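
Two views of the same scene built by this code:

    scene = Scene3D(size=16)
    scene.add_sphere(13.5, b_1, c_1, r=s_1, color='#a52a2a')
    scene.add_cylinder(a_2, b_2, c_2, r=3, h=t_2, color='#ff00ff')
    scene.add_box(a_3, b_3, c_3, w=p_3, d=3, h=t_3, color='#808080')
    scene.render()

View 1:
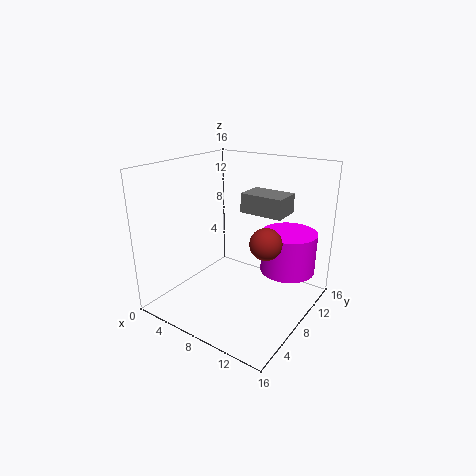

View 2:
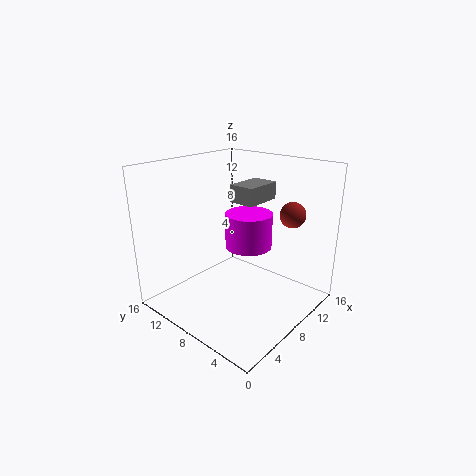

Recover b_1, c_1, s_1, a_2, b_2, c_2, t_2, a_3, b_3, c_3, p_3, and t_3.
b_1 = 4.5
c_1 = 10
s_1 = 1.5
a_2 = 13
b_2 = 10.5
c_2 = 4.5
t_2 = 4.5
a_3 = 9
b_3 = 7
c_3 = 11.5
p_3 = 4.5
t_3 = 2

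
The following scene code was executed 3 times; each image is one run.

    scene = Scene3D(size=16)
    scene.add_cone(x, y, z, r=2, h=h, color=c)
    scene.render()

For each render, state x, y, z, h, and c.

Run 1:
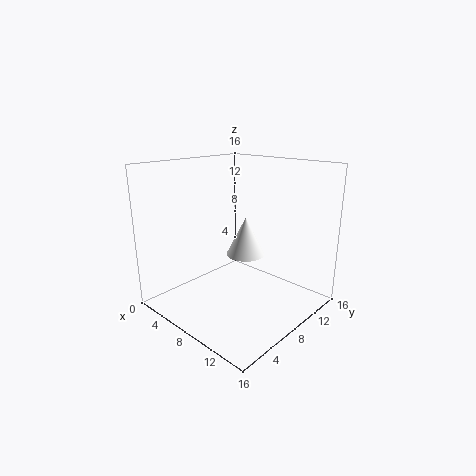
x = 10; y = 7; z = 7; h = 4; c = 'white'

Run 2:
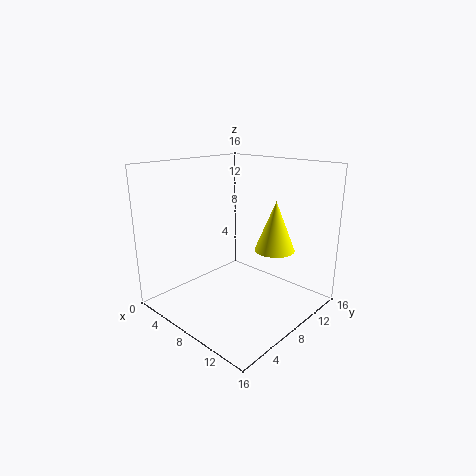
x = 13; y = 8; z = 8; h = 5; c = 'yellow'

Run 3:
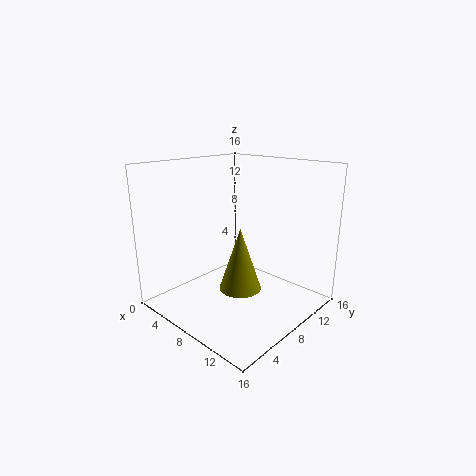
x = 12; y = 4; z = 5; h = 6; c = 'olive'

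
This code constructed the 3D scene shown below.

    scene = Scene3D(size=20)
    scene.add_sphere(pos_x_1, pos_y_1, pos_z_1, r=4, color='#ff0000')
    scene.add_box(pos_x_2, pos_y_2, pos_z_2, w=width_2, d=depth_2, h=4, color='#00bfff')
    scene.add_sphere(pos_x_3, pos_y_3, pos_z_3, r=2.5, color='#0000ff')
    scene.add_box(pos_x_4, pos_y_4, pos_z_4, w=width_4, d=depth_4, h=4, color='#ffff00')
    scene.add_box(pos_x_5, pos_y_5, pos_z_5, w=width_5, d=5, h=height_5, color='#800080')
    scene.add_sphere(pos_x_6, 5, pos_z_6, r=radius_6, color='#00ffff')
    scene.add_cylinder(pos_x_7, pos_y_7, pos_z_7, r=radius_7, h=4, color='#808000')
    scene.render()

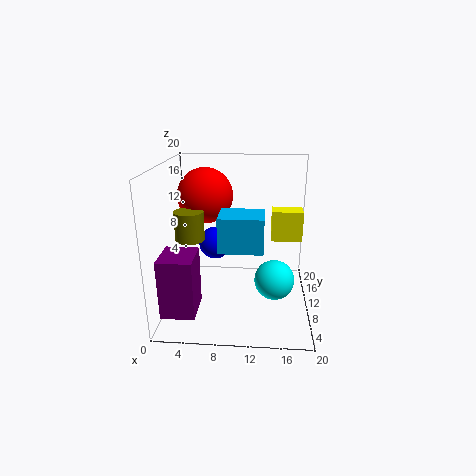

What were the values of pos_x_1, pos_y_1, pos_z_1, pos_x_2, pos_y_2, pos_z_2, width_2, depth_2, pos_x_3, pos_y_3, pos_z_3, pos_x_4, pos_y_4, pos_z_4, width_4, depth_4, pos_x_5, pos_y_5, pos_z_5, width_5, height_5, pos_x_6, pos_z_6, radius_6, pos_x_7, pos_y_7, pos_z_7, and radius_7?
pos_x_1 = 5
pos_y_1 = 13.5
pos_z_1 = 15
pos_x_2 = 8.5
pos_y_2 = 0.5
pos_z_2 = 12
width_2 = 5
depth_2 = 4
pos_x_3 = 6
pos_y_3 = 15
pos_z_3 = 7
pos_x_4 = 14.5
pos_y_4 = 8
pos_z_4 = 10.5
width_4 = 4
depth_4 = 2.5
pos_x_5 = 0.5
pos_y_5 = 2.5
pos_z_5 = 1.5
width_5 = 4.5
height_5 = 8
pos_x_6 = 15
pos_z_6 = 6.5
radius_6 = 2.5
pos_x_7 = 3.5
pos_y_7 = 9
pos_z_7 = 10
radius_7 = 2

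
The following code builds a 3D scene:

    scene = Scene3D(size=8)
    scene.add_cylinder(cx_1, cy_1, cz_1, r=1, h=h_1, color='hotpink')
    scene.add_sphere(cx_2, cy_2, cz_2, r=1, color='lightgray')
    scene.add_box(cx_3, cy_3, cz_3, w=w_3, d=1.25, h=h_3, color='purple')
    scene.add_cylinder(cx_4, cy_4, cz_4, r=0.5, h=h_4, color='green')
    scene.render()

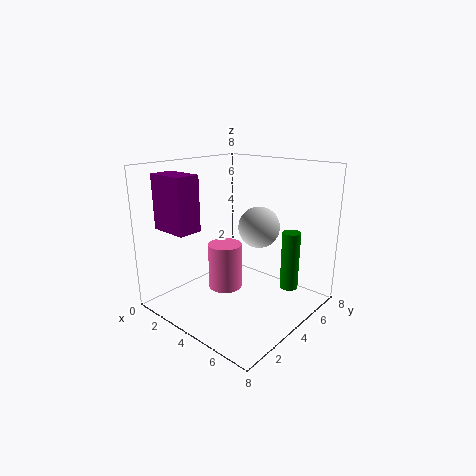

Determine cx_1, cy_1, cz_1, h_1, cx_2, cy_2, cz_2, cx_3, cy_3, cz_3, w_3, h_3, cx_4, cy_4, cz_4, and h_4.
cx_1 = 2.75
cy_1 = 4.25
cz_1 = 0.5
h_1 = 2.75
cx_2 = 6
cy_2 = 3.25
cz_2 = 5.25
cx_3 = 1.75
cy_3 = 0.25
cz_3 = 5
w_3 = 2
h_3 = 2.75
cx_4 = 6.5
cy_4 = 5.5
cz_4 = 1.25
h_4 = 3.25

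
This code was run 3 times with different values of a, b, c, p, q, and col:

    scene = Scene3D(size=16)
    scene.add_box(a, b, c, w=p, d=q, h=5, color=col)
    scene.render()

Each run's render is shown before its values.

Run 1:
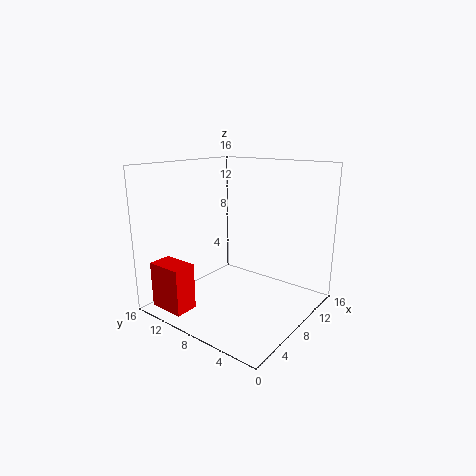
a = 0.5; b = 10; c = 1; p = 2.5; q = 4; col = 'red'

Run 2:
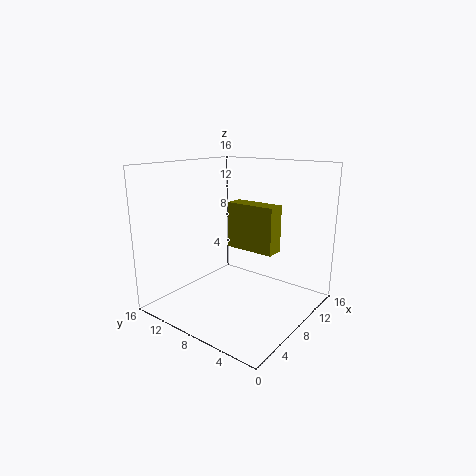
a = 7.5; b = 3.5; c = 7; p = 2; q = 5.5; col = 'olive'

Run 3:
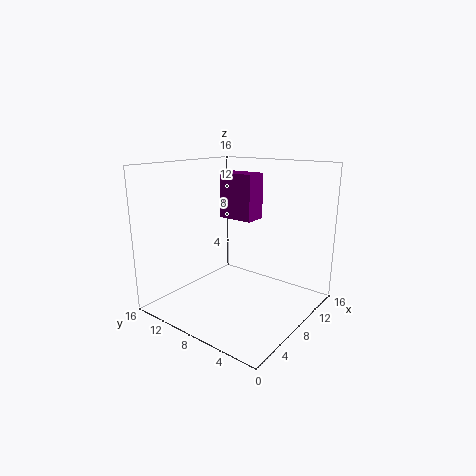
a = 8; b = 6.5; c = 10; p = 2.5; q = 4; col = 'purple'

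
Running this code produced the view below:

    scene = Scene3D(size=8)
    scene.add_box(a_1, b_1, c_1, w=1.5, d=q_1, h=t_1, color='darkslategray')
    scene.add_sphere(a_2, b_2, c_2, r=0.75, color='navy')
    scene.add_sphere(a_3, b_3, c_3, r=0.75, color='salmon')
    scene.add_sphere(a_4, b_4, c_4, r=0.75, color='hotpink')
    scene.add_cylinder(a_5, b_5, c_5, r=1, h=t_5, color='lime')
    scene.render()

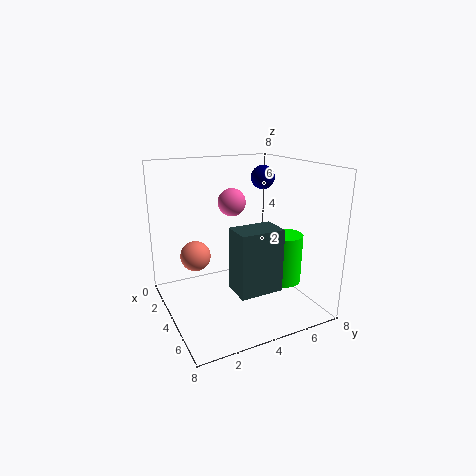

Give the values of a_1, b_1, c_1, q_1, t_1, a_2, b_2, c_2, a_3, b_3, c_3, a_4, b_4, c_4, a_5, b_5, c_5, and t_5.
a_1 = 5.5; b_1 = 2.75; c_1 = 2; q_1 = 2.25; t_1 = 3.25; a_2 = 1.5; b_2 = 7; c_2 = 6.75; a_3 = 4.75; b_3 = 1.25; c_3 = 3.75; a_4 = 3.75; b_4 = 3.75; c_4 = 6; a_5 = 5.25; b_5 = 6.25; c_5 = 1.5; t_5 = 2.75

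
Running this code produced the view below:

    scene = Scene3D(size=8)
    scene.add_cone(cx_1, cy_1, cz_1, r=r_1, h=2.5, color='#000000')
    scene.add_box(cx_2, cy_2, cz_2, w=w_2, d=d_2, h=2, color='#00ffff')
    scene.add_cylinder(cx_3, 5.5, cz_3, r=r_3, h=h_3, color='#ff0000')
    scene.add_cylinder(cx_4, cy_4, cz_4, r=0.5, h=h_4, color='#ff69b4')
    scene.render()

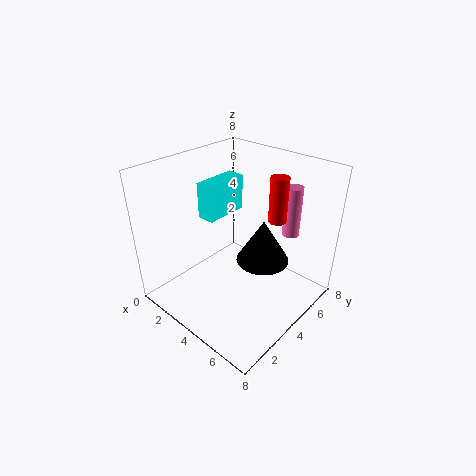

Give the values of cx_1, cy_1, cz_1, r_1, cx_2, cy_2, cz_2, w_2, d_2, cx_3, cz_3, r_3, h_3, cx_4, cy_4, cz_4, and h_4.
cx_1 = 5
cy_1 = 5
cz_1 = 2.5
r_1 = 1.5
cx_2 = 2
cy_2 = 3
cz_2 = 5
w_2 = 1
d_2 = 2.5
cx_3 = 5.5
cz_3 = 5
r_3 = 0.5
h_3 = 2.5
cx_4 = 5.5
cy_4 = 7
cz_4 = 3.5
h_4 = 3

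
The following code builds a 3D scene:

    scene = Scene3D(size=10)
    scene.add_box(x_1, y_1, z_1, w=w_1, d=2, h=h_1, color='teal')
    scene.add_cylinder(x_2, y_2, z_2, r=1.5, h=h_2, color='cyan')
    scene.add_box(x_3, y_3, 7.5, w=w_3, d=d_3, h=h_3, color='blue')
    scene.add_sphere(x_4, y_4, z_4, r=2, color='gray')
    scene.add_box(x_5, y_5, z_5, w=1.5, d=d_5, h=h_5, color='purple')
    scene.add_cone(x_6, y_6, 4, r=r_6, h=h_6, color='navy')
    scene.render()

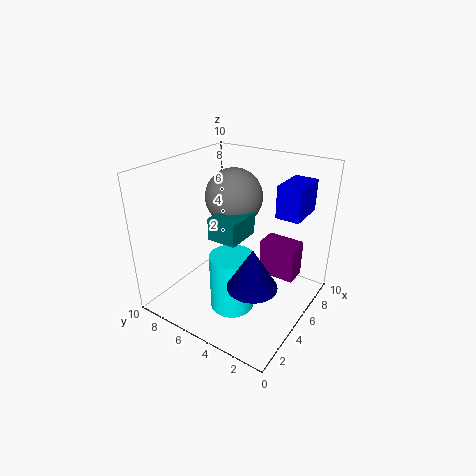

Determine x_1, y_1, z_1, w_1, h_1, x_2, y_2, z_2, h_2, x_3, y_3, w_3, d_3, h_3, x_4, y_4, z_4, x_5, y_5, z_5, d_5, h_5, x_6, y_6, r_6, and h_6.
x_1 = 3, y_1 = 4, z_1 = 5.5, w_1 = 2.5, h_1 = 1.5, x_2 = 3.5, y_2 = 4.5, z_2 = 0.5, h_2 = 4, x_3 = 4.5, y_3 = 0.5, w_3 = 2.5, d_3 = 1.5, h_3 = 2, x_4 = 6, y_4 = 6, z_4 = 7.5, x_5 = 5.5, y_5 = 1, z_5 = 2.5, d_5 = 2.5, h_5 = 2.5, x_6 = 2, y_6 = 2, r_6 = 1.5, h_6 = 2.5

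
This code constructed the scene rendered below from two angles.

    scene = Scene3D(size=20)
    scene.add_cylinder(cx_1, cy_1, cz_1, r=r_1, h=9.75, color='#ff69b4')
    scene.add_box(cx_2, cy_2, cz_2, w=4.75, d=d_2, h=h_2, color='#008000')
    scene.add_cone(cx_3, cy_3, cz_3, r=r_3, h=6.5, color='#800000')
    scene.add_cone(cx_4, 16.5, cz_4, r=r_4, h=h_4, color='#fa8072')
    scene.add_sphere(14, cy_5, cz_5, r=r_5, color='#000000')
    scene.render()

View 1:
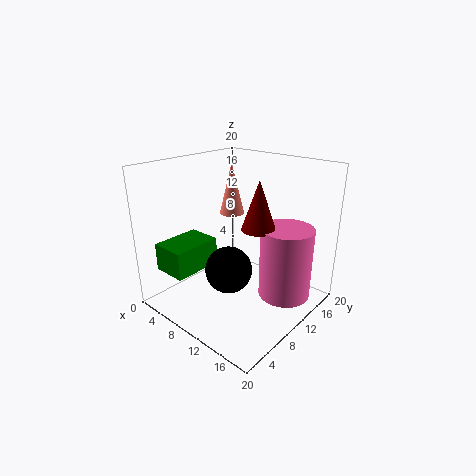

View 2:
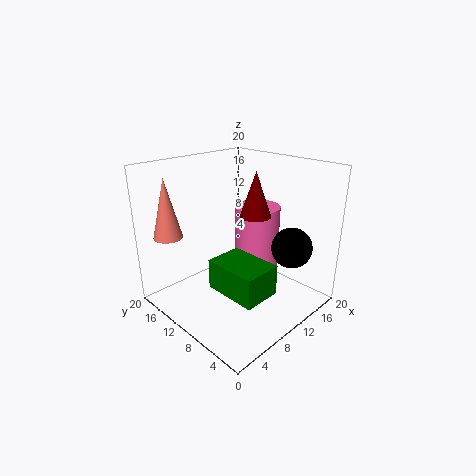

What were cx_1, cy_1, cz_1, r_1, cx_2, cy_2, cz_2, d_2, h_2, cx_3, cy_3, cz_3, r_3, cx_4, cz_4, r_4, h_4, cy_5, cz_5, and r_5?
cx_1 = 16.5; cy_1 = 12.25; cz_1 = 2.75; r_1 = 3.5; cx_2 = 3; cy_2 = 1.25; cz_2 = 6.25; d_2 = 6.75; h_2 = 3.75; cx_3 = 13.5; cy_3 = 10; cz_3 = 12.25; r_3 = 2.25; cx_4 = 3; cz_4 = 10.25; r_4 = 2; h_4 = 8.25; cy_5 = 3.75; cz_5 = 9.25; r_5 = 2.75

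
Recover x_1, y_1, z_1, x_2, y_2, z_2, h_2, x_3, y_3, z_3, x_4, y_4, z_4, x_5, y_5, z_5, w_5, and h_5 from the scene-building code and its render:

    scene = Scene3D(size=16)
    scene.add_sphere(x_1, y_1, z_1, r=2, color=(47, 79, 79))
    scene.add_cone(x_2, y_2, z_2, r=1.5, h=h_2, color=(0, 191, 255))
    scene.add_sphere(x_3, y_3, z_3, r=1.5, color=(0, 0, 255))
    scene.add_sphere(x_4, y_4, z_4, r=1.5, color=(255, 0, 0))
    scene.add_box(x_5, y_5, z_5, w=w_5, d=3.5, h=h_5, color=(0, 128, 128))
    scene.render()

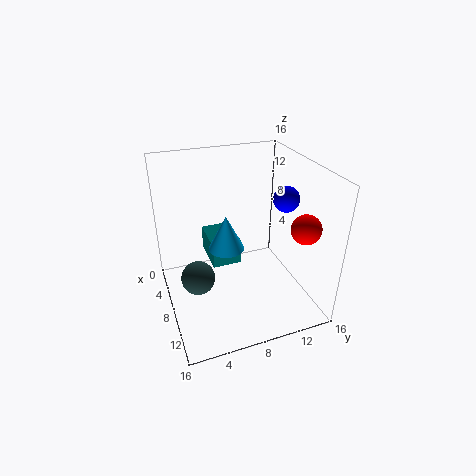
x_1 = 6.5; y_1 = 3.5; z_1 = 2.5; x_2 = 14.5; y_2 = 4.5; z_2 = 11.5; h_2 = 3; x_3 = 7.5; y_3 = 14; z_3 = 11.5; x_4 = 13.5; y_4 = 13; z_4 = 11; x_5 = 1.5; y_5 = 5.5; z_5 = 3.5; w_5 = 5; h_5 = 3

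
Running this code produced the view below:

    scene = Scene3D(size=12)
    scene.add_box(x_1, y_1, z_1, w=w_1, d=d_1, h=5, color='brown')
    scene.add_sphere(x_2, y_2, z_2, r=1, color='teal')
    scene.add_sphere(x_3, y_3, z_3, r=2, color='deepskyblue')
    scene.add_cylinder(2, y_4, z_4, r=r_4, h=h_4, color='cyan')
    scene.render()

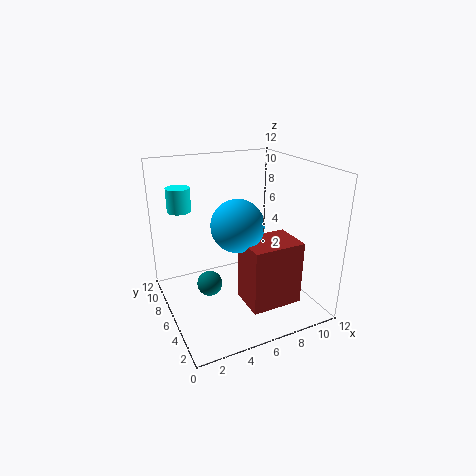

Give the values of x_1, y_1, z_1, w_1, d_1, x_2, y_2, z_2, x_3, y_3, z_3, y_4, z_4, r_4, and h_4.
x_1 = 5
y_1 = 1
z_1 = 2
w_1 = 4
d_1 = 3
x_2 = 3
y_2 = 5
z_2 = 3
x_3 = 5
y_3 = 4
z_3 = 8
y_4 = 9
z_4 = 8
r_4 = 1
h_4 = 2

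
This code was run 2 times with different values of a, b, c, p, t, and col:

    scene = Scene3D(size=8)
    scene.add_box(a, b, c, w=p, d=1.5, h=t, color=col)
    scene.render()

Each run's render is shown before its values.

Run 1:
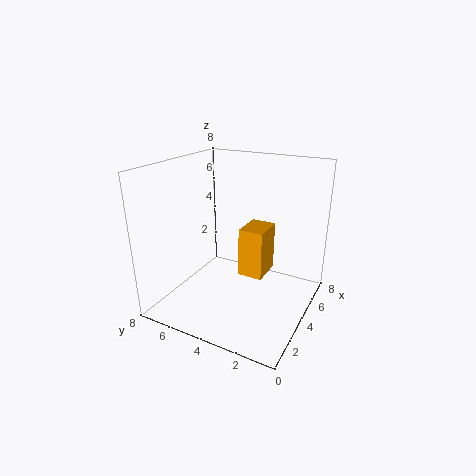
a = 5
b = 3
c = 1
p = 2
t = 3
col = 'orange'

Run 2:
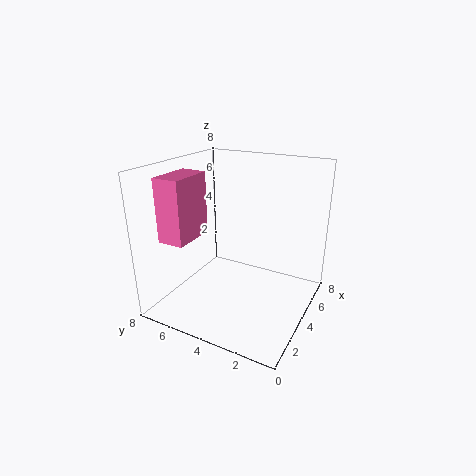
a = 1.5
b = 6
c = 4
p = 2.5
t = 3.5
col = 'hotpink'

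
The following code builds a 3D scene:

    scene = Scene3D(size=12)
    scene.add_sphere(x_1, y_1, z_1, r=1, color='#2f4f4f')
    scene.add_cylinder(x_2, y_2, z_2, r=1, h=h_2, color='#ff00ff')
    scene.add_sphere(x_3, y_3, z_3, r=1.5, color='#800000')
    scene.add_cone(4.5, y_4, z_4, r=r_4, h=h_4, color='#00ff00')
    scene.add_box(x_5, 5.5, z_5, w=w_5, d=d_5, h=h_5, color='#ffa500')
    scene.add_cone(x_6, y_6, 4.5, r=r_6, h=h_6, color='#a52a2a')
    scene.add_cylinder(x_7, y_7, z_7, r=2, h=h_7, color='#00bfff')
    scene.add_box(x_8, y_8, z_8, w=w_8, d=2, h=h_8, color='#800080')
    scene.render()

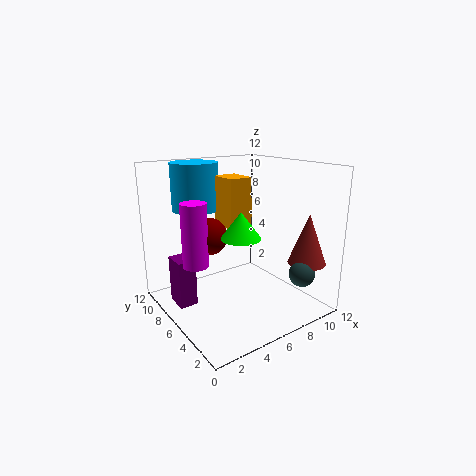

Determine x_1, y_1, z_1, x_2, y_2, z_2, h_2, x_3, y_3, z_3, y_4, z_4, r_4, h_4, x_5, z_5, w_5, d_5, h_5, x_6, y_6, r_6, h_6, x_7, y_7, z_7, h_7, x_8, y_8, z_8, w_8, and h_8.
x_1 = 8.5; y_1 = 1; z_1 = 4; x_2 = 2; y_2 = 6; z_2 = 4.5; h_2 = 5; x_3 = 3.5; y_3 = 6.5; z_3 = 6.5; y_4 = 3.5; z_4 = 7; r_4 = 1.5; h_4 = 2; x_5 = 5; z_5 = 7; w_5 = 2; d_5 = 2.5; h_5 = 4; x_6 = 9.5; y_6 = 1.5; r_6 = 1.5; h_6 = 4; x_7 = 4; y_7 = 9.5; z_7 = 8; h_7 = 4; x_8 = 1; y_8 = 7; z_8 = 0.5; w_8 = 1.5; h_8 = 4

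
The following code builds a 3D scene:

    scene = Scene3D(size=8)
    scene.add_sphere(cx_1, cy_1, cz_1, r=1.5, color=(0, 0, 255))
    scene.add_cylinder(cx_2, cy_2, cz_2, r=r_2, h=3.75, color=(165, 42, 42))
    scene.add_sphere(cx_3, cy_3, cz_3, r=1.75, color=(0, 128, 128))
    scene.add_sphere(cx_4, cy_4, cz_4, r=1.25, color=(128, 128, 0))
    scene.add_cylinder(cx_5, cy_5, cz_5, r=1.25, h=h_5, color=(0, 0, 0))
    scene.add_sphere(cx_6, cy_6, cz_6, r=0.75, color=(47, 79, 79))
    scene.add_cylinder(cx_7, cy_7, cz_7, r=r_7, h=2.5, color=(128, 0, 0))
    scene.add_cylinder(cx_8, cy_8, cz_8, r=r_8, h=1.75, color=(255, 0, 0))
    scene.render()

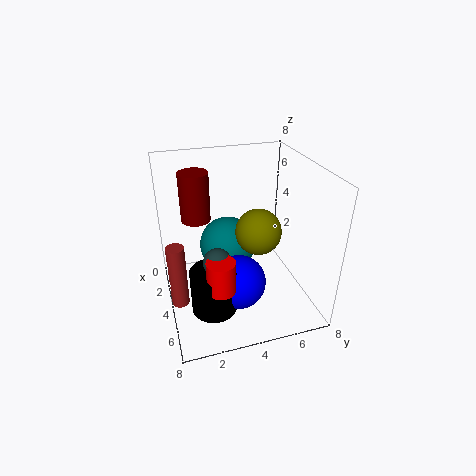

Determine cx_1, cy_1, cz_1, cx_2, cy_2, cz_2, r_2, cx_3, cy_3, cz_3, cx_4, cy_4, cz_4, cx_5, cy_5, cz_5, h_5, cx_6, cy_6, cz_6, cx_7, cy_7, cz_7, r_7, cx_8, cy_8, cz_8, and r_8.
cx_1 = 5
cy_1 = 3.75
cz_1 = 1.75
cx_2 = 4
cy_2 = 0.5
cz_2 = 0.25
r_2 = 0.5
cx_3 = 1.75
cy_3 = 4
cz_3 = 2.25
cx_4 = 4.5
cy_4 = 5
cz_4 = 4.5
cx_5 = 5.25
cy_5 = 2.25
cz_5 = 0.5
h_5 = 2.5
cx_6 = 5.25
cy_6 = 2.5
cz_6 = 3.5
cx_7 = 4
cy_7 = 1.75
cz_7 = 5.5
r_7 = 0.75
cx_8 = 6
cy_8 = 2.5
cz_8 = 2.25
r_8 = 0.75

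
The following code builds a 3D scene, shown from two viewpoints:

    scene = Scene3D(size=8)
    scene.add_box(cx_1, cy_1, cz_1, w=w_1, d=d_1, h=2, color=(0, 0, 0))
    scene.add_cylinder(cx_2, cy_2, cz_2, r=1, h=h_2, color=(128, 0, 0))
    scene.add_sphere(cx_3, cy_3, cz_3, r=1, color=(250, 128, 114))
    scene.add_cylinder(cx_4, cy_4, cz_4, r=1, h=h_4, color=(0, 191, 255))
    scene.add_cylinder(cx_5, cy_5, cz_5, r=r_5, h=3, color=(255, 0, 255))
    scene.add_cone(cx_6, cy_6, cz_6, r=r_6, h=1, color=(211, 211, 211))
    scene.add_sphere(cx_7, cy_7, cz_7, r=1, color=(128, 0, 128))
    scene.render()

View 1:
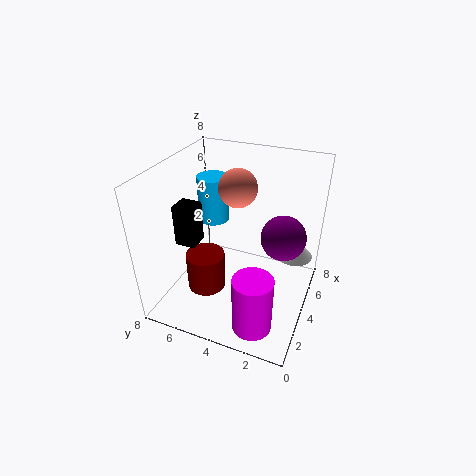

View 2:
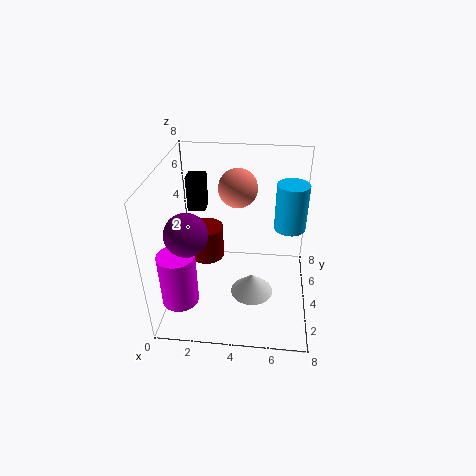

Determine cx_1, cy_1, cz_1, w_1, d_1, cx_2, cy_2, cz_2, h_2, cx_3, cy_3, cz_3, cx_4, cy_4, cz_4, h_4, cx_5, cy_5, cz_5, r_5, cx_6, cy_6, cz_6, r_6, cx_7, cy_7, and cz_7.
cx_1 = 1; cy_1 = 5; cz_1 = 5; w_1 = 1; d_1 = 1; cx_2 = 2; cy_2 = 5; cz_2 = 2; h_2 = 2; cx_3 = 4; cy_3 = 4; cz_3 = 7; cx_4 = 7; cy_4 = 7; cz_4 = 3; h_4 = 3; cx_5 = 1; cy_5 = 2; cz_5 = 1; r_5 = 1; cx_6 = 5; cy_6 = 1; cz_6 = 3; r_6 = 1; cx_7 = 2; cy_7 = 1; cz_7 = 6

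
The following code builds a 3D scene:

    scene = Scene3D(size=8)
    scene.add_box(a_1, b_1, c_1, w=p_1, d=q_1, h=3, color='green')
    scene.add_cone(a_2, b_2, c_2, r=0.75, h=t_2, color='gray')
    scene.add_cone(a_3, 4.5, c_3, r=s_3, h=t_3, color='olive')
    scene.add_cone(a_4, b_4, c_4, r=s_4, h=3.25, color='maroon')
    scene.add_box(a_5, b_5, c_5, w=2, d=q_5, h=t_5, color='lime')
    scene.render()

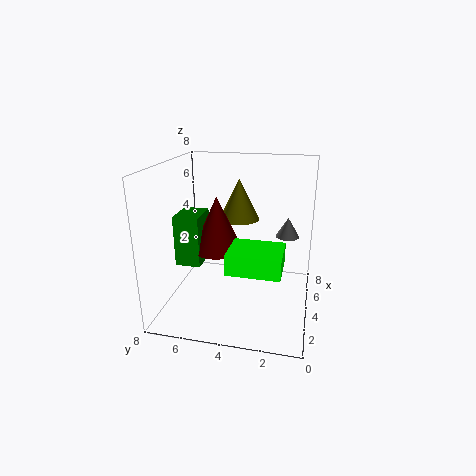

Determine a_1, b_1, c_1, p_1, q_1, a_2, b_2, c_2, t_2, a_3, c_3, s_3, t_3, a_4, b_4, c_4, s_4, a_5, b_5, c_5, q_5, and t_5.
a_1 = 3.75
b_1 = 6.25
c_1 = 2
p_1 = 2
q_1 = 1.5
a_2 = 7.25
b_2 = 1.5
c_2 = 3
t_2 = 1.25
a_3 = 6.5
c_3 = 4.25
s_3 = 1.25
t_3 = 2.5
a_4 = 5
b_4 = 5.5
c_4 = 2.75
s_4 = 1.5
a_5 = 0.25
b_5 = 1.25
c_5 = 3.75
q_5 = 2.5
t_5 = 1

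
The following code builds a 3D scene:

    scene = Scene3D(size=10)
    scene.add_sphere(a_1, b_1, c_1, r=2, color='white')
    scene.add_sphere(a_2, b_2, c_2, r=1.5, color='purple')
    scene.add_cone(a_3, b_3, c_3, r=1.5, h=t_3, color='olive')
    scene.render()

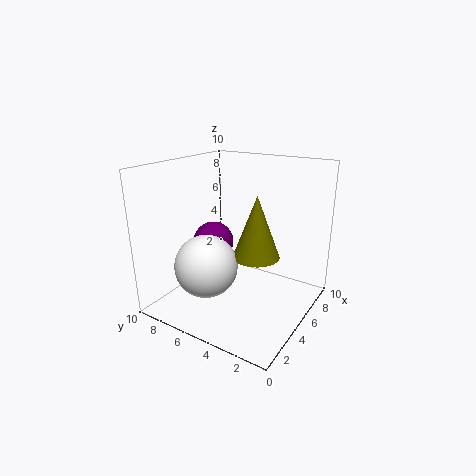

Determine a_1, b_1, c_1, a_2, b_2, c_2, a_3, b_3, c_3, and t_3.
a_1 = 2; b_1 = 5.5; c_1 = 4; a_2 = 5.5; b_2 = 7.5; c_2 = 4; a_3 = 4; b_3 = 3; c_3 = 4.5; t_3 = 4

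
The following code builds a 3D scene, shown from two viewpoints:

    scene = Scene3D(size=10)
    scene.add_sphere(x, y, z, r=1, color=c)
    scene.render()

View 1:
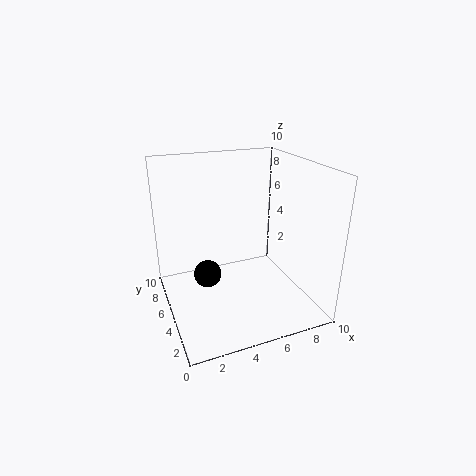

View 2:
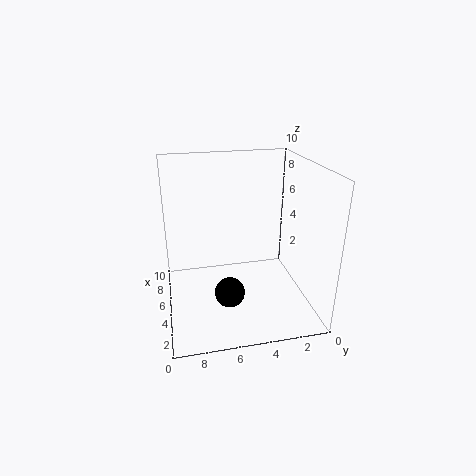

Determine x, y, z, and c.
x = 3; y = 6; z = 2; c = 'black'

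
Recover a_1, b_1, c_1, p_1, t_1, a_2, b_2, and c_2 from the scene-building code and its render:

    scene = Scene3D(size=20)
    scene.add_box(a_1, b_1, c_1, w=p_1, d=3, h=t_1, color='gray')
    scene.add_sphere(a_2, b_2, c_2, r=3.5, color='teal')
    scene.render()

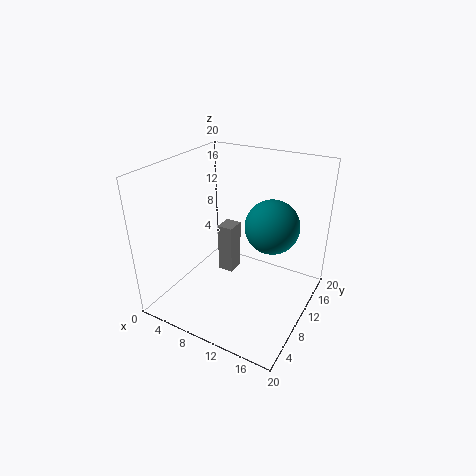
a_1 = 4; b_1 = 14; c_1 = 0.5; p_1 = 2.5; t_1 = 8; a_2 = 15; b_2 = 10; c_2 = 13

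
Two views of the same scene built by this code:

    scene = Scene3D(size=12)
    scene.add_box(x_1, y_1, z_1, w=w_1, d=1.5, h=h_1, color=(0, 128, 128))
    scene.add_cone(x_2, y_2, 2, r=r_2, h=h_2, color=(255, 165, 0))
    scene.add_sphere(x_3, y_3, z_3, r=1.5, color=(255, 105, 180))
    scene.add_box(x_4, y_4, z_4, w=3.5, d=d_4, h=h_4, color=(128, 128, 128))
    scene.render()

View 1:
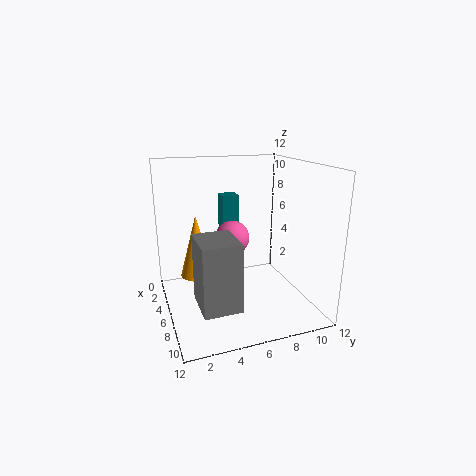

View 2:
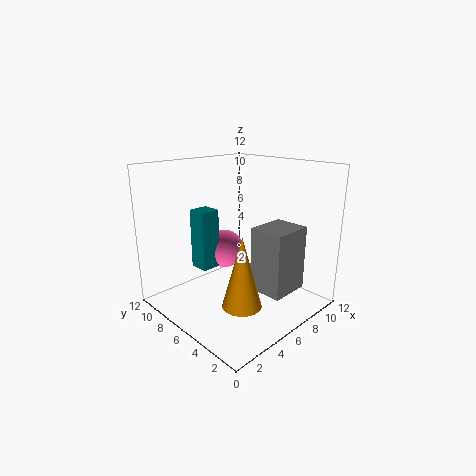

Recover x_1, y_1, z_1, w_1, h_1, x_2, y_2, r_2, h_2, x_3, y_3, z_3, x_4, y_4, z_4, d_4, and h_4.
x_1 = 2; y_1 = 5.5; z_1 = 4.5; w_1 = 1.5; h_1 = 4.5; x_2 = 3.5; y_2 = 3; r_2 = 1.5; h_2 = 5.5; x_3 = 4.5; y_3 = 6; z_3 = 5.5; x_4 = 6.5; y_4 = 2; z_4 = 1.5; d_4 = 3; h_4 = 5.5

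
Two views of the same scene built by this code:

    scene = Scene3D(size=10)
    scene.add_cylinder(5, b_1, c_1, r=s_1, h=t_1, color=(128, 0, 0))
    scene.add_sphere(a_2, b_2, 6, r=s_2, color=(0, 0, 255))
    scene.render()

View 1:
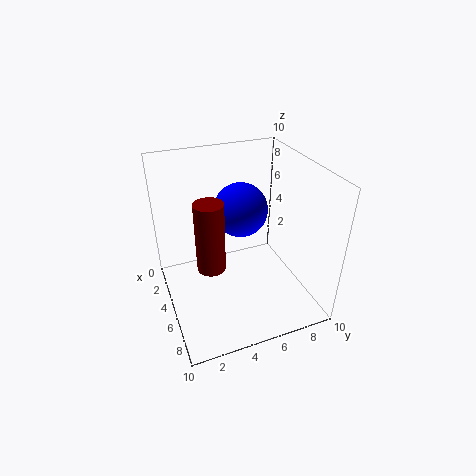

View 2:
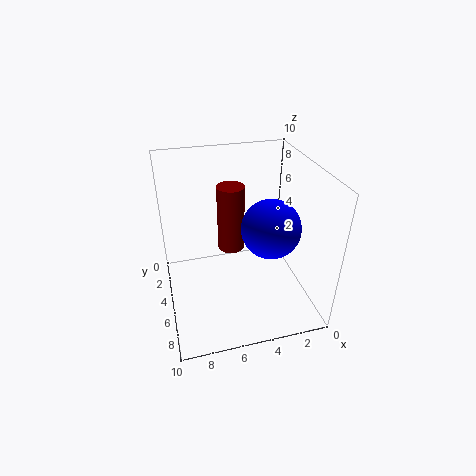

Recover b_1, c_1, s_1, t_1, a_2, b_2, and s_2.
b_1 = 3, c_1 = 3, s_1 = 1, t_1 = 5, a_2 = 3, b_2 = 6, s_2 = 2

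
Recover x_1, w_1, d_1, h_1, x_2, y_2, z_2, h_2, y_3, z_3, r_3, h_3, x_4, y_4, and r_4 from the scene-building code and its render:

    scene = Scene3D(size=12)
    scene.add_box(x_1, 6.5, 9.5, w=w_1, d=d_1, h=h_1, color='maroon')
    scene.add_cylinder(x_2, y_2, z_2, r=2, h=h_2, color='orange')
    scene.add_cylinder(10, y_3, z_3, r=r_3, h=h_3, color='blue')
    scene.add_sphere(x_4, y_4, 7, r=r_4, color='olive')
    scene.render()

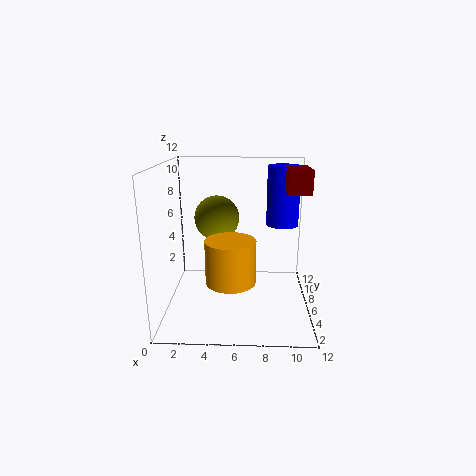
x_1 = 10
w_1 = 2
d_1 = 4
h_1 = 2
x_2 = 5.5
y_2 = 4
z_2 = 3
h_2 = 3.5
y_3 = 10
z_3 = 6
r_3 = 1.5
h_3 = 5.5
x_4 = 4
y_4 = 8.5
r_4 = 2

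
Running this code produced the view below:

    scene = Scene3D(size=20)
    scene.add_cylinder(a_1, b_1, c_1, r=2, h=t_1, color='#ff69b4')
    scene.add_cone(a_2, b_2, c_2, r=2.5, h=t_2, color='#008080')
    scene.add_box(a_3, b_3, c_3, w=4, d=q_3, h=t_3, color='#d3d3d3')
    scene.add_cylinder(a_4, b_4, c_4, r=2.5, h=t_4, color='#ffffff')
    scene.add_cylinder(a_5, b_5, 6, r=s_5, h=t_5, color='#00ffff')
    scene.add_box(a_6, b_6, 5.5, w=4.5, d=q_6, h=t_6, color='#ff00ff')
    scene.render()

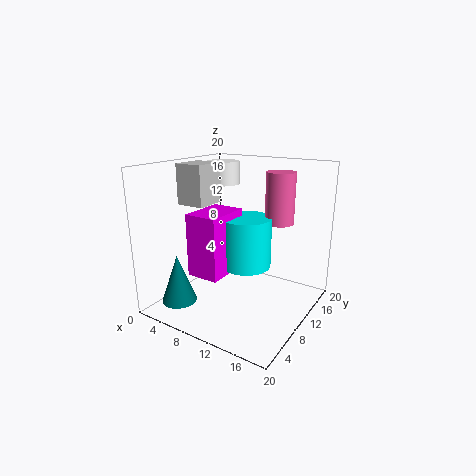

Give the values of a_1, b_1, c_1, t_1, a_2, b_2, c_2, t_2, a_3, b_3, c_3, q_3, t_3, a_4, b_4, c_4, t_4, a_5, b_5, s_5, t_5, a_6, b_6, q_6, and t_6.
a_1 = 14.5, b_1 = 13.5, c_1 = 12, t_1 = 7, a_2 = 3, b_2 = 5, c_2 = 0.5, t_2 = 7, a_3 = 2.5, b_3 = 6.5, c_3 = 14.5, q_3 = 4.5, t_3 = 5.5, a_4 = 3.5, b_4 = 16, c_4 = 16, t_4 = 3.5, a_5 = 11, b_5 = 10.5, s_5 = 3.5, t_5 = 7, a_6 = 5.5, b_6 = 4.5, q_6 = 6.5, t_6 = 8.5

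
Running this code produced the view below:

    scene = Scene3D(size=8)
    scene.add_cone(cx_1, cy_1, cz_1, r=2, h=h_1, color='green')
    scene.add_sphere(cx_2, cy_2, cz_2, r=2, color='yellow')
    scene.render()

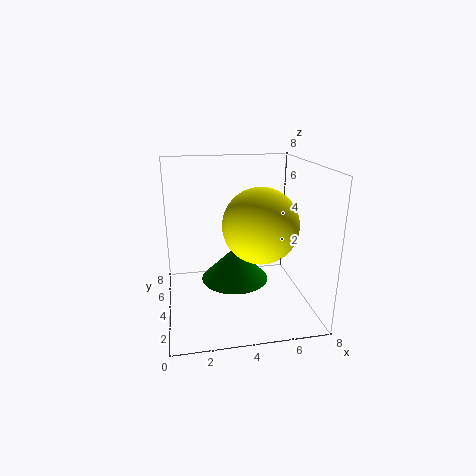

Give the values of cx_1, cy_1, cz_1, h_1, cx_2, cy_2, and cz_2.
cx_1 = 4, cy_1 = 5, cz_1 = 1, h_1 = 2, cx_2 = 5, cy_2 = 3, cz_2 = 5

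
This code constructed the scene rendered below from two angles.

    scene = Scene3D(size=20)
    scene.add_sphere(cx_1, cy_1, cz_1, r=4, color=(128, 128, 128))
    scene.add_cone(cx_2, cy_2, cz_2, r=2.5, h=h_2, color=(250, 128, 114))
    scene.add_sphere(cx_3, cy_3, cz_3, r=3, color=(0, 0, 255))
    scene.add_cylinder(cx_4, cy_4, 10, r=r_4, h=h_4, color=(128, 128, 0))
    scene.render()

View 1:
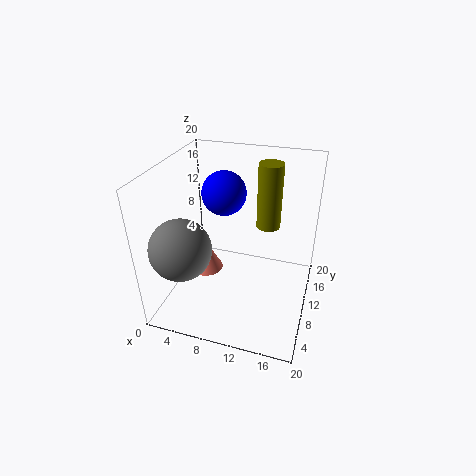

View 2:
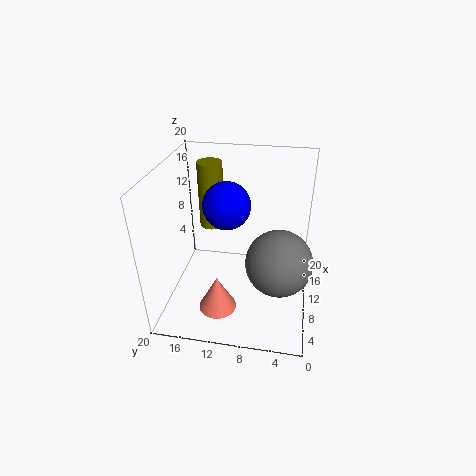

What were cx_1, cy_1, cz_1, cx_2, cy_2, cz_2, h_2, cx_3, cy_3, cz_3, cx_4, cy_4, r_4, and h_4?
cx_1 = 4.25, cy_1 = 4, cz_1 = 10.75, cx_2 = 4.25, cy_2 = 11.75, cz_2 = 2.5, h_2 = 4.75, cx_3 = 7.75, cy_3 = 11, cz_3 = 16, cx_4 = 13.25, cy_4 = 14.5, r_4 = 1.75, h_4 = 9.5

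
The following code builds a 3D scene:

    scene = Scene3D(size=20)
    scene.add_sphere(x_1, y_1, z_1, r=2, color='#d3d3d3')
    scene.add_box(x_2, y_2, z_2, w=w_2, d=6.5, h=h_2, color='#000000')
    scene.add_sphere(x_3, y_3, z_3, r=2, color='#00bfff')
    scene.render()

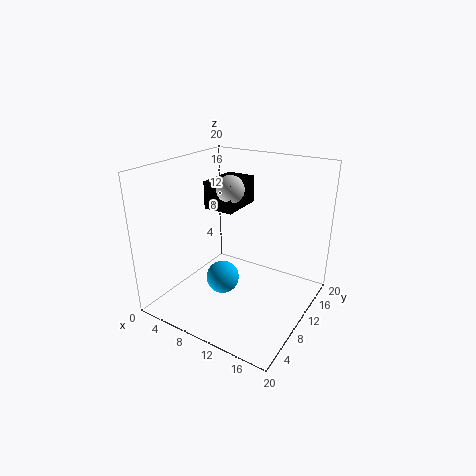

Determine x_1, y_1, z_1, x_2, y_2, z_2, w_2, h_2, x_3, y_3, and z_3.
x_1 = 7.5, y_1 = 12, z_1 = 16, x_2 = 4, y_2 = 10.5, z_2 = 13, w_2 = 4.5, h_2 = 4, x_3 = 11.5, y_3 = 4, z_3 = 7.5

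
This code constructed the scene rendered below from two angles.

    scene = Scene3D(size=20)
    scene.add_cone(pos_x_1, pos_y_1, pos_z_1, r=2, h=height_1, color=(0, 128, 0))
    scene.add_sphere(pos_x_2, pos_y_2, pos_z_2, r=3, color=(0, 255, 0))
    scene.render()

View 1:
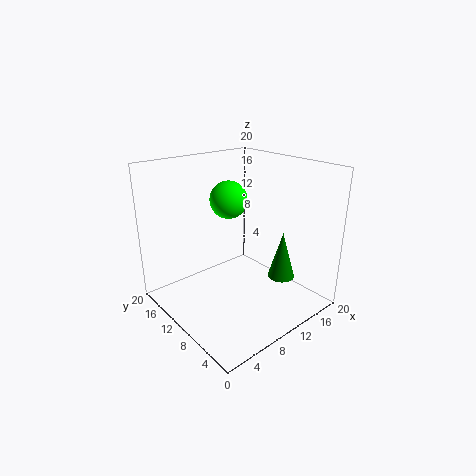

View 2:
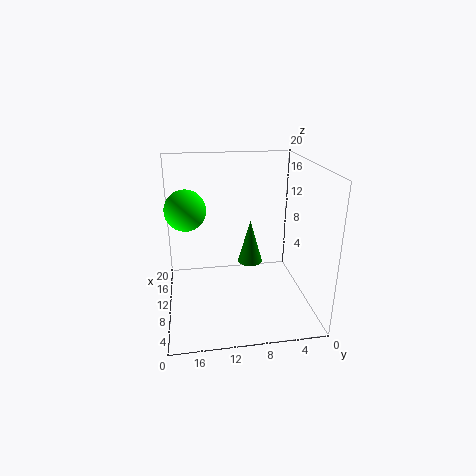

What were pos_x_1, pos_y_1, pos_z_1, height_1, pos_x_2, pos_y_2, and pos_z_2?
pos_x_1 = 16, pos_y_1 = 7, pos_z_1 = 3, height_1 = 7, pos_x_2 = 14, pos_y_2 = 17, pos_z_2 = 13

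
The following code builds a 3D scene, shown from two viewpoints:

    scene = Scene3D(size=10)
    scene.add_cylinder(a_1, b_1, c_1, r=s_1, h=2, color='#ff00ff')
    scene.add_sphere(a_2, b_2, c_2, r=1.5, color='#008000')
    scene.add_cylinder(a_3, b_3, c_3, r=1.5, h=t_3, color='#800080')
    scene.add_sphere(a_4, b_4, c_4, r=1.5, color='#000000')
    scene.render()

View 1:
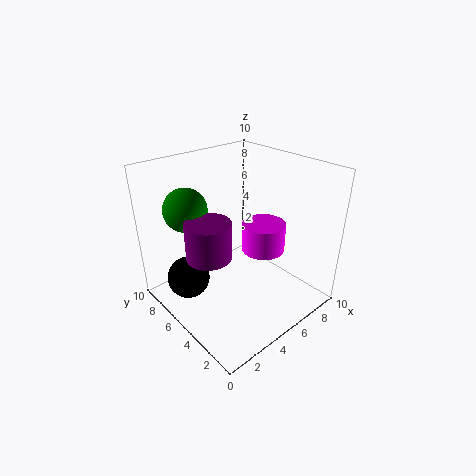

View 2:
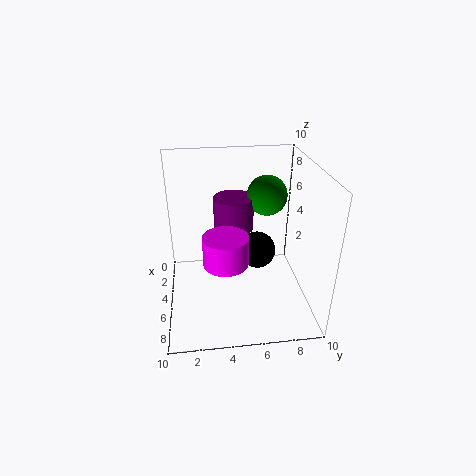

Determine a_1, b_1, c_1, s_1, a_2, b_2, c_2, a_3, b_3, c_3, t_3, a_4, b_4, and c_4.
a_1 = 6.5, b_1 = 4, c_1 = 4, s_1 = 1.5, a_2 = 2.5, b_2 = 7.5, c_2 = 7, a_3 = 2.5, b_3 = 5, c_3 = 4.5, t_3 = 2.5, a_4 = 2, b_4 = 7, c_4 = 2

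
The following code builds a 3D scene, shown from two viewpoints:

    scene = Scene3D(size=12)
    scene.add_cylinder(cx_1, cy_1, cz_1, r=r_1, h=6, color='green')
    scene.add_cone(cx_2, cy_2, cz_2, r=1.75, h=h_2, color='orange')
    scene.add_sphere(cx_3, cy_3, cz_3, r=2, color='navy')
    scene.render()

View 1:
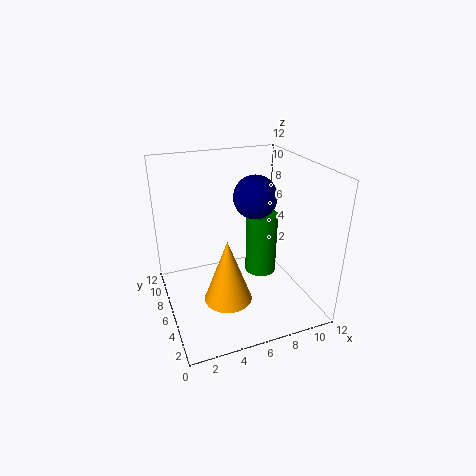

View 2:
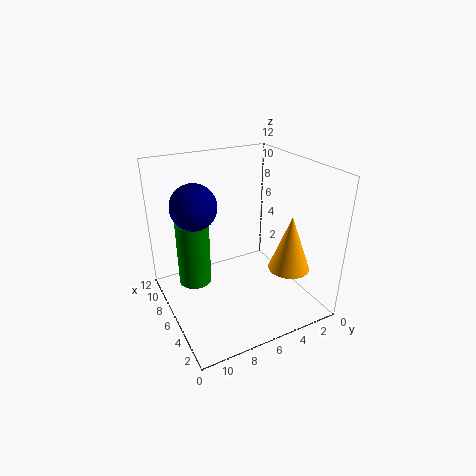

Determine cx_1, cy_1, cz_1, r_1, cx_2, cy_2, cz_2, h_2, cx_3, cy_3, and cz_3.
cx_1 = 9.5, cy_1 = 8.75, cz_1 = 0.5, r_1 = 1.5, cx_2 = 3.75, cy_2 = 2.25, cz_2 = 3.25, h_2 = 4.75, cx_3 = 8.75, cy_3 = 8.75, cz_3 = 8.25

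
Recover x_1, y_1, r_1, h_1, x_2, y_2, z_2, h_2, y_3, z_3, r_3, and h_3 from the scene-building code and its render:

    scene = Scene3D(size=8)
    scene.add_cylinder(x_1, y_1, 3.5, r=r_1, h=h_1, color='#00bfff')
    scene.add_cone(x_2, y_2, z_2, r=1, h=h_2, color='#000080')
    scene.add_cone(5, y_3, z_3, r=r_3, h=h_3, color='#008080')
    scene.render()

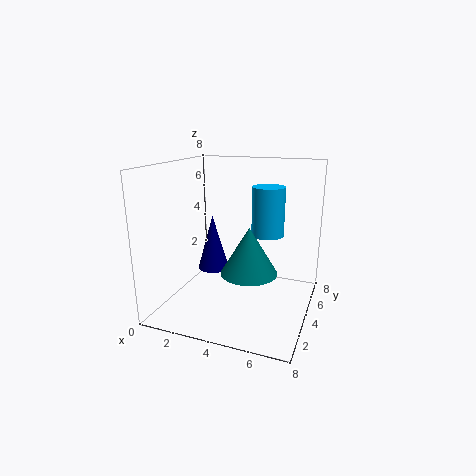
x_1 = 5
y_1 = 6.5
r_1 = 1
h_1 = 3
x_2 = 1.5
y_2 = 6
z_2 = 1
h_2 = 3.5
y_3 = 3
z_3 = 2.5
r_3 = 1.5
h_3 = 2.5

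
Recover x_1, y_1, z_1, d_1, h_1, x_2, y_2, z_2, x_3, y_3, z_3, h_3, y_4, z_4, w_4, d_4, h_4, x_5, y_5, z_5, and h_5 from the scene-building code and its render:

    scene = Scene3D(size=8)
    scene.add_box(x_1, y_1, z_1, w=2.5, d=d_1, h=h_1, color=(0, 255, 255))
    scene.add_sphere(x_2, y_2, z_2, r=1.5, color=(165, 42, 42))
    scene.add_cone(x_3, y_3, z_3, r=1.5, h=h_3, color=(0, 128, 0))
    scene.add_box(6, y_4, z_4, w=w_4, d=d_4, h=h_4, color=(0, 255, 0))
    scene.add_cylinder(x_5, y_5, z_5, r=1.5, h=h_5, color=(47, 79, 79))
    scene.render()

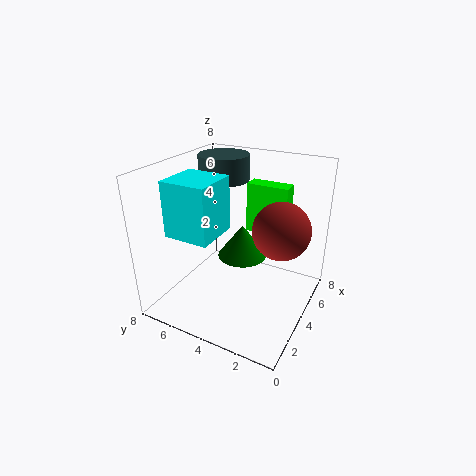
x_1 = 1.5; y_1 = 4.5; z_1 = 4.5; d_1 = 2.5; h_1 = 3; x_2 = 4; y_2 = 1.5; z_2 = 5; x_3 = 5.5; y_3 = 4.5; z_3 = 2; h_3 = 2; y_4 = 2; z_4 = 3.5; w_4 = 1; d_4 = 2.5; h_4 = 3; x_5 = 6; y_5 = 6; z_5 = 6.5; h_5 = 1.5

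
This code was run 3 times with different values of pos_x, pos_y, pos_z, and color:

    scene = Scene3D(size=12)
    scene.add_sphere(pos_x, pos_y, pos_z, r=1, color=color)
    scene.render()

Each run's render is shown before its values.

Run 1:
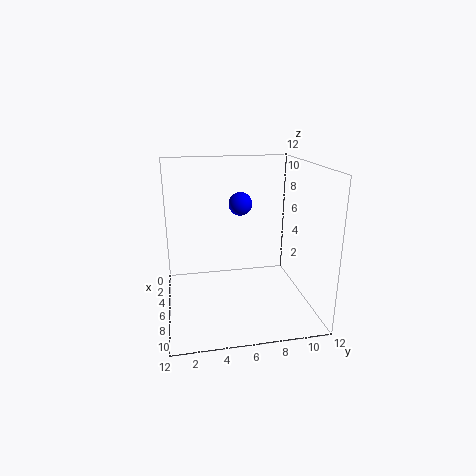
pos_x = 4.5
pos_y = 6.5
pos_z = 8.5
color = 'blue'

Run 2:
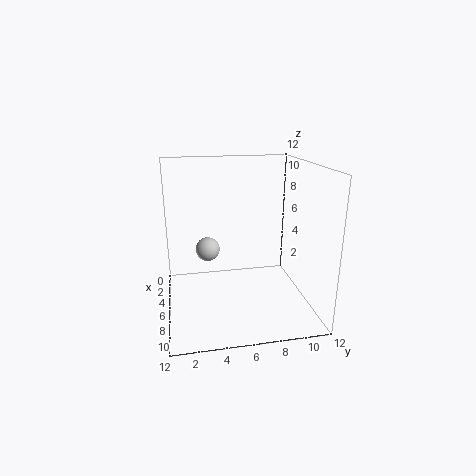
pos_x = 5.5
pos_y = 3.5
pos_z = 5
color = 'lightgray'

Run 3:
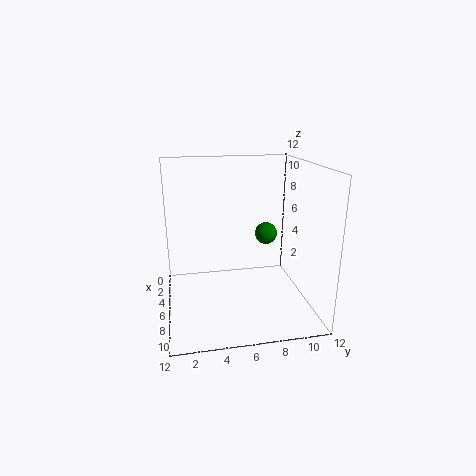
pos_x = 4
pos_y = 9
pos_z = 5.5
color = 'green'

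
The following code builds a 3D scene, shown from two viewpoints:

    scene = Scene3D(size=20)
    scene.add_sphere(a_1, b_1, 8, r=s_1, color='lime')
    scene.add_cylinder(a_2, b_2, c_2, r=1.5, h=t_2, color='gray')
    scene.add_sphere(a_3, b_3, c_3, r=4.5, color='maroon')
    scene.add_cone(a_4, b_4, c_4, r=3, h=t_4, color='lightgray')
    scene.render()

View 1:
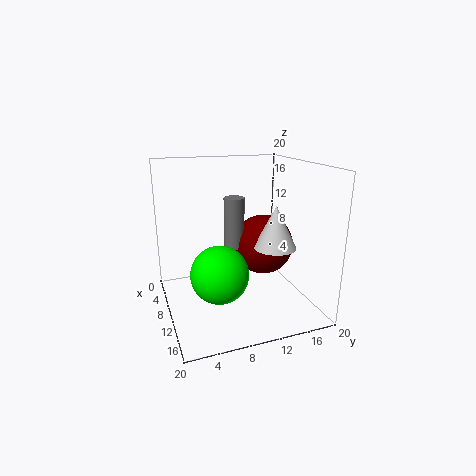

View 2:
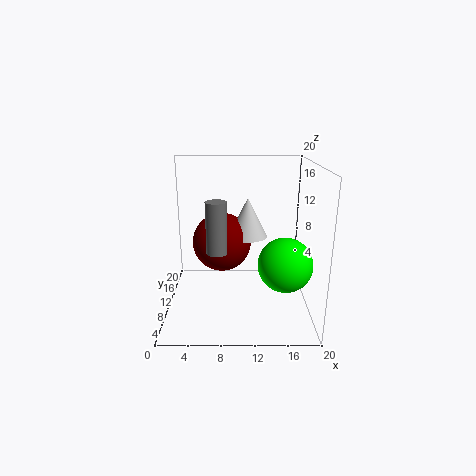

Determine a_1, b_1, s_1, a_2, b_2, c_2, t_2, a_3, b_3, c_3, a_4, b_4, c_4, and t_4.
a_1 = 16; b_1 = 5.5; s_1 = 3.5; a_2 = 7; b_2 = 10.5; c_2 = 7.5; t_2 = 7.5; a_3 = 7.5; b_3 = 15; c_3 = 7.5; a_4 = 11.5; b_4 = 15; c_4 = 8.5; t_4 = 6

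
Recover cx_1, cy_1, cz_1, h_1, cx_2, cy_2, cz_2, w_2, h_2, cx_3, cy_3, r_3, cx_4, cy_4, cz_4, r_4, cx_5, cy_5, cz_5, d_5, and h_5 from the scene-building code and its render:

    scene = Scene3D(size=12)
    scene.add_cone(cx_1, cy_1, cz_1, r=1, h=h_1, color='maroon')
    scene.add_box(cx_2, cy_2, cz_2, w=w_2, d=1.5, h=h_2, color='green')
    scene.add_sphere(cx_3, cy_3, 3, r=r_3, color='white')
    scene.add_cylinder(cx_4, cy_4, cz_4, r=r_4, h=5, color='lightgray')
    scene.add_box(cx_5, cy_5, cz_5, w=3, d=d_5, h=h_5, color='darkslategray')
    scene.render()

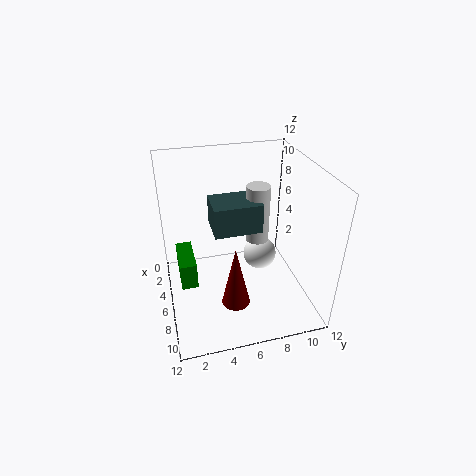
cx_1 = 11; cy_1 = 4.5; cz_1 = 4; h_1 = 4.5; cx_2 = 1; cy_2 = 1; cz_2 = 0.5; w_2 = 4; h_2 = 2.5; cx_3 = 4.5; cy_3 = 8.5; r_3 = 1.5; cx_4 = 5; cy_4 = 8; cz_4 = 5; r_4 = 1; cx_5 = 3.5; cy_5 = 4; cz_5 = 6.5; d_5 = 4; h_5 = 2.5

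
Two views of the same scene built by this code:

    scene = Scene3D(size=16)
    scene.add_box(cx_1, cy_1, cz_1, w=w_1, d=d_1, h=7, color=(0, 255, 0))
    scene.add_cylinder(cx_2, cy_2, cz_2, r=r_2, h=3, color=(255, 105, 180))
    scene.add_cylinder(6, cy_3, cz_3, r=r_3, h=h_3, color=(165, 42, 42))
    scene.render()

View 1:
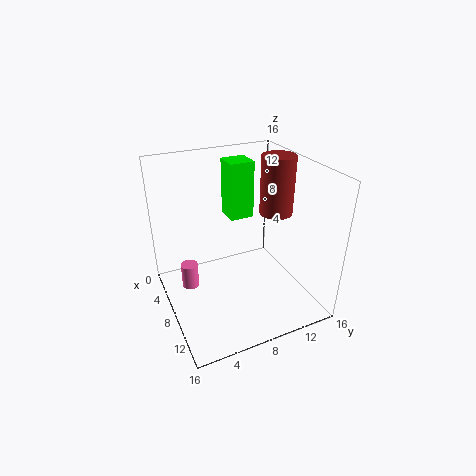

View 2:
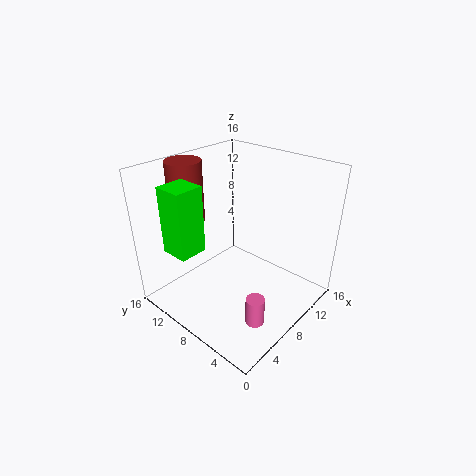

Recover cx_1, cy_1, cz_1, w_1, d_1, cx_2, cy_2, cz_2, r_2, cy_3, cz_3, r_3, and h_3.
cx_1 = 1; cy_1 = 9; cz_1 = 8; w_1 = 3; d_1 = 3; cx_2 = 5; cy_2 = 3; cz_2 = 1; r_2 = 1; cy_3 = 14; cz_3 = 9; r_3 = 2; h_3 = 7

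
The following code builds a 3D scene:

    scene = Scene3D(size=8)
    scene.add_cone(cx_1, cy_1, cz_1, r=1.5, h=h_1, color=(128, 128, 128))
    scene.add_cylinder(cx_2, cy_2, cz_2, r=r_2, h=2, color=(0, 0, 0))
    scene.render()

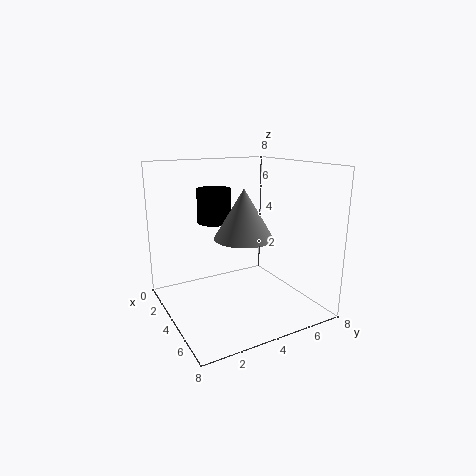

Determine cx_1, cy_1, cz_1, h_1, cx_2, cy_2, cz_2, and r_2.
cx_1 = 5.5; cy_1 = 3.5; cz_1 = 4.5; h_1 = 2.5; cx_2 = 2; cy_2 = 3.5; cz_2 = 4.5; r_2 = 1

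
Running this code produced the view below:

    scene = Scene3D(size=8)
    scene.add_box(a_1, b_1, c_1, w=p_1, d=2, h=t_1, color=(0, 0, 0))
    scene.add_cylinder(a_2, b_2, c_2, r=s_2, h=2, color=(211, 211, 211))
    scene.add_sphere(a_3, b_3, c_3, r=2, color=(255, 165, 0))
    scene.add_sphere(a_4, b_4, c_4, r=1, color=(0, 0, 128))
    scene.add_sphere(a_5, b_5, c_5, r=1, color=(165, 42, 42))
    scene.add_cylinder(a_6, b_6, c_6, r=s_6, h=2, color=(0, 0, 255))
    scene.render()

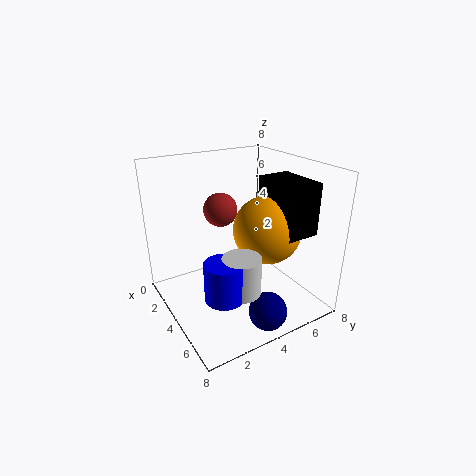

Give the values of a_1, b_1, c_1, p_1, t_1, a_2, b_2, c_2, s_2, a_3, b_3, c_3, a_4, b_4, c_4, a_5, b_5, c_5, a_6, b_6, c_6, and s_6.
a_1 = 3
b_1 = 6
c_1 = 4
p_1 = 3
t_1 = 3
a_2 = 6
b_2 = 3
c_2 = 2
s_2 = 1
a_3 = 4
b_3 = 6
c_3 = 4
a_4 = 7
b_4 = 4
c_4 = 1
a_5 = 2
b_5 = 4
c_5 = 5
a_6 = 6
b_6 = 2
c_6 = 2
s_6 = 1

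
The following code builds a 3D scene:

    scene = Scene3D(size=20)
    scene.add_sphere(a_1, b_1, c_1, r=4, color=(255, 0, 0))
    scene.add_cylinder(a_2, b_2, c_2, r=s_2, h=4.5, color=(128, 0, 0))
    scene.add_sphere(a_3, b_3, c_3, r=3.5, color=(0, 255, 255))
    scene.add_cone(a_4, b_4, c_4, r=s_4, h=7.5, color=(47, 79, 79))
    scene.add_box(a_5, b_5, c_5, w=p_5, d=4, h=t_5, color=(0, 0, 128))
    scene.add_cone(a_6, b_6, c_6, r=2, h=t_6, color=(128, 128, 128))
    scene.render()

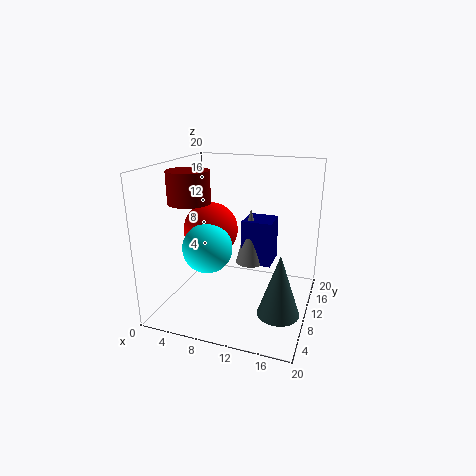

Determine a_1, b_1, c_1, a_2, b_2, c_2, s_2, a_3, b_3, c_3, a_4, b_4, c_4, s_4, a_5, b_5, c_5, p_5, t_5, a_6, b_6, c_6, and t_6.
a_1 = 5, b_1 = 12, c_1 = 10, a_2 = 3, b_2 = 9.5, c_2 = 14.5, s_2 = 3, a_3 = 6, b_3 = 8.5, c_3 = 8.5, a_4 = 17.5, b_4 = 3, c_4 = 4, s_4 = 2.5, a_5 = 11, b_5 = 8.5, c_5 = 7, p_5 = 4, t_5 = 6, a_6 = 12, b_6 = 9.5, c_6 = 7, t_6 = 7.5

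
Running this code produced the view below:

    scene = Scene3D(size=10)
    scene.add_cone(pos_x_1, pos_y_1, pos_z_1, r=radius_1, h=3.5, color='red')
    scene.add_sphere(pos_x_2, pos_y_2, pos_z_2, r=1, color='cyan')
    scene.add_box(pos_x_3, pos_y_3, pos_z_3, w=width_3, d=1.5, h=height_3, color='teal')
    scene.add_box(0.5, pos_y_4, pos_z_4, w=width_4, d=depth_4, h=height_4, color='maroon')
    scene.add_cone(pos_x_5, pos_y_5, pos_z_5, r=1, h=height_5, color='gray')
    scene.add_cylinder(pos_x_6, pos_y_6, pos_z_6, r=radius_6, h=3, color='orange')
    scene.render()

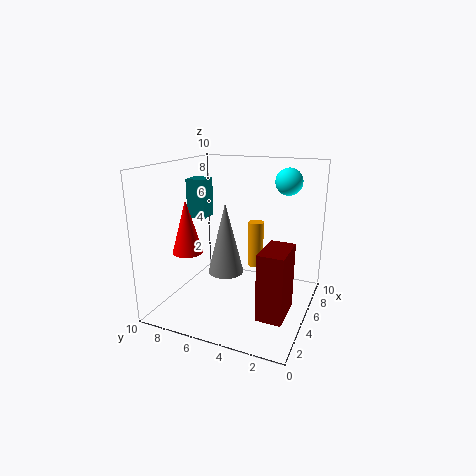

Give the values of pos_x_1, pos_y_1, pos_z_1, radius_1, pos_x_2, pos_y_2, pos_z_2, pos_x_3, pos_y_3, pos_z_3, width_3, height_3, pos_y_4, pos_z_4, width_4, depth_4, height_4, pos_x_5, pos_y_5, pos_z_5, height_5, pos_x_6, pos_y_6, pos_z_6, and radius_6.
pos_x_1 = 2.5
pos_y_1 = 7.5
pos_z_1 = 4.5
radius_1 = 1
pos_x_2 = 8.5
pos_y_2 = 2.5
pos_z_2 = 8.5
pos_x_3 = 6.5
pos_y_3 = 8.5
pos_z_3 = 5.5
width_3 = 1.5
height_3 = 3
pos_y_4 = 0.5
pos_z_4 = 2
width_4 = 2.5
depth_4 = 1.5
height_4 = 4
pos_x_5 = 1
pos_y_5 = 4
pos_z_5 = 4.5
height_5 = 4
pos_x_6 = 4.5
pos_y_6 = 3.5
pos_z_6 = 3.5
radius_6 = 0.5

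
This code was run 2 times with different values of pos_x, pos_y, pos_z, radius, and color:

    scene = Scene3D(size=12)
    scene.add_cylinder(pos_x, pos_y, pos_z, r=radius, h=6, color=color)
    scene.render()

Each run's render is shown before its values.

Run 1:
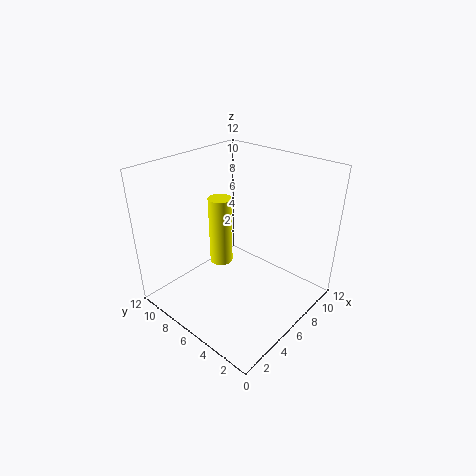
pos_x = 6; pos_y = 8; pos_z = 3; radius = 1; color = 'yellow'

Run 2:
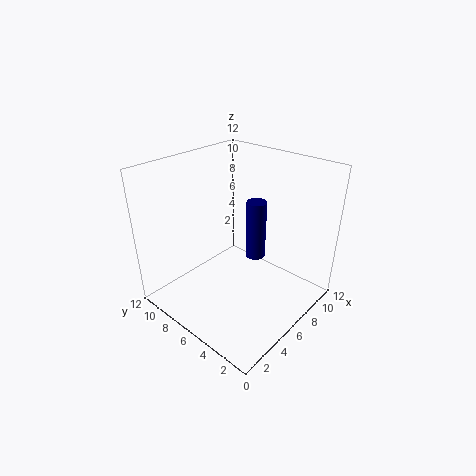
pos_x = 11; pos_y = 8; pos_z = 1; radius = 1; color = 'navy'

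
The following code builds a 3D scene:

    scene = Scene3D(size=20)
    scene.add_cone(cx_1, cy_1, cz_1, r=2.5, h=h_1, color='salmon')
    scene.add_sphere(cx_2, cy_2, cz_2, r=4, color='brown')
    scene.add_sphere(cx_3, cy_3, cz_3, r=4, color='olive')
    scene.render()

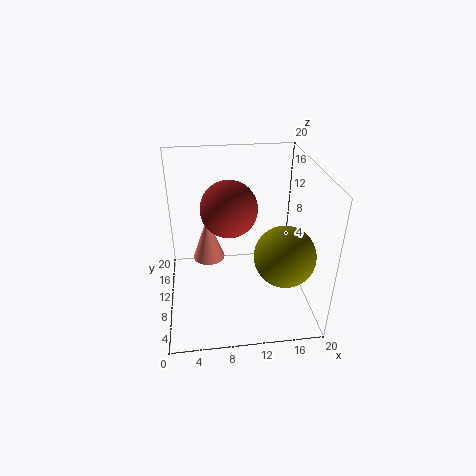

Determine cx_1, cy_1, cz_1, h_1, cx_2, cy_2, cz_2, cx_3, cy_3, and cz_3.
cx_1 = 6
cy_1 = 15.5
cz_1 = 3.5
h_1 = 7
cx_2 = 9
cy_2 = 12
cz_2 = 13.5
cx_3 = 15.5
cy_3 = 5.5
cz_3 = 9.5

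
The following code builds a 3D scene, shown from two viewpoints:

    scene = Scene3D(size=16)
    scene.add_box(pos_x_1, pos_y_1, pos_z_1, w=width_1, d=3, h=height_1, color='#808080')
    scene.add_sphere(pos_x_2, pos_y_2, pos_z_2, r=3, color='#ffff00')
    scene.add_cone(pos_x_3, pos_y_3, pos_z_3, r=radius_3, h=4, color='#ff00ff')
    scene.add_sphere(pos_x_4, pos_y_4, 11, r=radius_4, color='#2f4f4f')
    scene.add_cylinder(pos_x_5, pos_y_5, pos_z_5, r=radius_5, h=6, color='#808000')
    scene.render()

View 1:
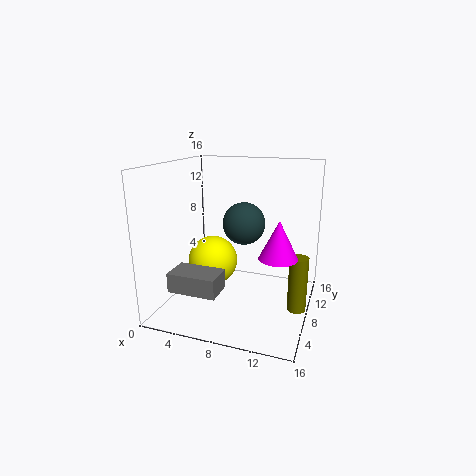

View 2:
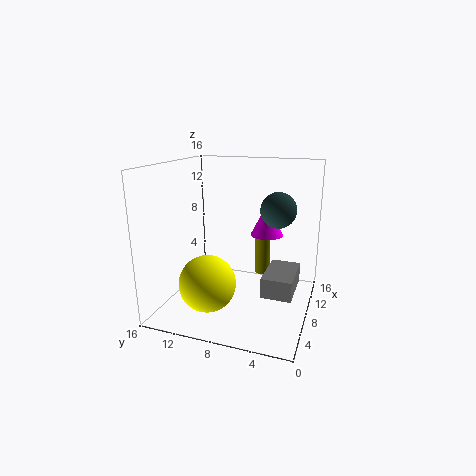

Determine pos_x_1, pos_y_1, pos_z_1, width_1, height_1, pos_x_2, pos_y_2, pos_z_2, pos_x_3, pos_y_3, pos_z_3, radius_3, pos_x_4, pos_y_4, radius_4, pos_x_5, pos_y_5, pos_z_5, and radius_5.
pos_x_1 = 3; pos_y_1 = 1; pos_z_1 = 4; width_1 = 5; height_1 = 2; pos_x_2 = 4; pos_y_2 = 10; pos_z_2 = 4; pos_x_3 = 13; pos_y_3 = 6; pos_z_3 = 7; radius_3 = 2; pos_x_4 = 10; pos_y_4 = 4; radius_4 = 2; pos_x_5 = 15; pos_y_5 = 7; pos_z_5 = 1; radius_5 = 1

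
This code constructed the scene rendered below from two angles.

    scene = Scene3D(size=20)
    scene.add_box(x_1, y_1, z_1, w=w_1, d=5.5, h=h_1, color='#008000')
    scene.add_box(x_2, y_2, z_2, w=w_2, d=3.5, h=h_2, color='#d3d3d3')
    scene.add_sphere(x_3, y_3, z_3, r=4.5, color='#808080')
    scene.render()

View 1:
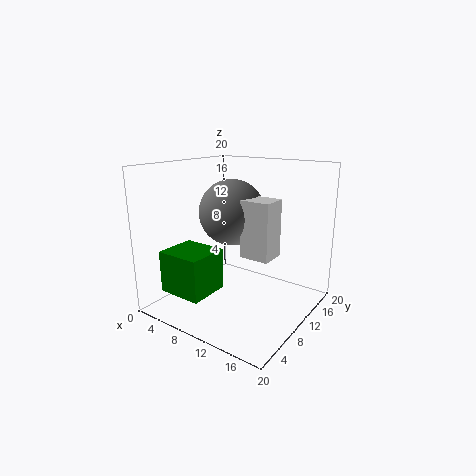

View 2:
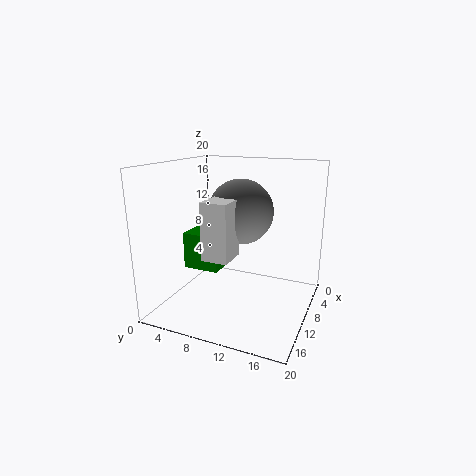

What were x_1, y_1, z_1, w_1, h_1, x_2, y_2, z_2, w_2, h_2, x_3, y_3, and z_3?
x_1 = 4, y_1 = 1, z_1 = 4, w_1 = 6, h_1 = 5.5, x_2 = 12, y_2 = 7.5, z_2 = 8.5, w_2 = 4, h_2 = 7.5, x_3 = 9, y_3 = 10, z_3 = 13.5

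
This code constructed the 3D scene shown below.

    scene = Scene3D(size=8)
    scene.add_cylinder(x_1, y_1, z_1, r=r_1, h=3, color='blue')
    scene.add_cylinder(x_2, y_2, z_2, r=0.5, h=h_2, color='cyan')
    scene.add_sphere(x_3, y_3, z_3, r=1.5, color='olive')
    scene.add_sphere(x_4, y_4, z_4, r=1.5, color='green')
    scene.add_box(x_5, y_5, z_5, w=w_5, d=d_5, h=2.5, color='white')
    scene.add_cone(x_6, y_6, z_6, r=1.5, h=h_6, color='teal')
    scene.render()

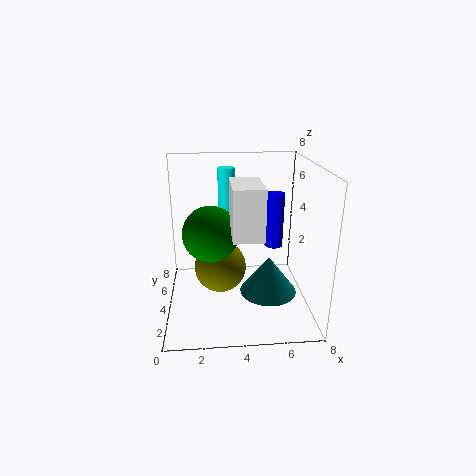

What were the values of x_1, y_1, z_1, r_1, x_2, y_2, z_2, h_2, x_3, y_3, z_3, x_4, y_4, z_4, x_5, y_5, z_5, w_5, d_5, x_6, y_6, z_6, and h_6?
x_1 = 6, y_1 = 4, z_1 = 3.5, r_1 = 0.5, x_2 = 3.5, y_2 = 6, z_2 = 5, h_2 = 2.5, x_3 = 3, y_3 = 4.5, z_3 = 2, x_4 = 2.5, y_4 = 3.5, z_4 = 4.5, x_5 = 3.5, y_5 = 1, z_5 = 5, w_5 = 1.5, d_5 = 2.5, x_6 = 5.5, y_6 = 2.5, z_6 = 1.5, h_6 = 2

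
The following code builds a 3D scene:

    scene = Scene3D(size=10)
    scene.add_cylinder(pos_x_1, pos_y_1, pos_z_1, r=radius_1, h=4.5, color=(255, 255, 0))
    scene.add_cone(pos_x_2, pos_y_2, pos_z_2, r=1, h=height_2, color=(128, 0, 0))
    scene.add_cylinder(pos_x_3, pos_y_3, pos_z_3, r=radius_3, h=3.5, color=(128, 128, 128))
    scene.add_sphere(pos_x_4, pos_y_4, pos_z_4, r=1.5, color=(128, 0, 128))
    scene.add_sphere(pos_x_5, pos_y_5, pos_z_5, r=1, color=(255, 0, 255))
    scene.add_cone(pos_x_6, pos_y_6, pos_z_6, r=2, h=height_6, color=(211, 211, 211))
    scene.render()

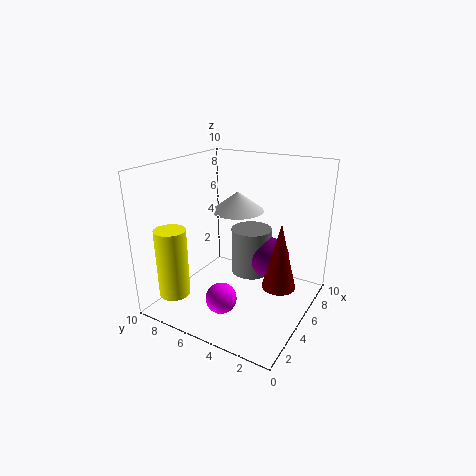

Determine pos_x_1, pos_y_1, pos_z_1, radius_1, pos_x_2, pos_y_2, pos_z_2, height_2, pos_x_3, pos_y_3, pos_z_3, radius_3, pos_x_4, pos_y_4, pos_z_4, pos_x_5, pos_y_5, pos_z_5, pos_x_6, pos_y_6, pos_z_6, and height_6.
pos_x_1 = 1, pos_y_1 = 7.5, pos_z_1 = 2, radius_1 = 1, pos_x_2 = 3, pos_y_2 = 1, pos_z_2 = 3.5, height_2 = 4, pos_x_3 = 7, pos_y_3 = 5, pos_z_3 = 1.5, radius_3 = 1.5, pos_x_4 = 7, pos_y_4 = 3.5, pos_z_4 = 3, pos_x_5 = 2, pos_y_5 = 4.5, pos_z_5 = 2, pos_x_6 = 7.5, pos_y_6 = 6.5, pos_z_6 = 6, height_6 = 1.5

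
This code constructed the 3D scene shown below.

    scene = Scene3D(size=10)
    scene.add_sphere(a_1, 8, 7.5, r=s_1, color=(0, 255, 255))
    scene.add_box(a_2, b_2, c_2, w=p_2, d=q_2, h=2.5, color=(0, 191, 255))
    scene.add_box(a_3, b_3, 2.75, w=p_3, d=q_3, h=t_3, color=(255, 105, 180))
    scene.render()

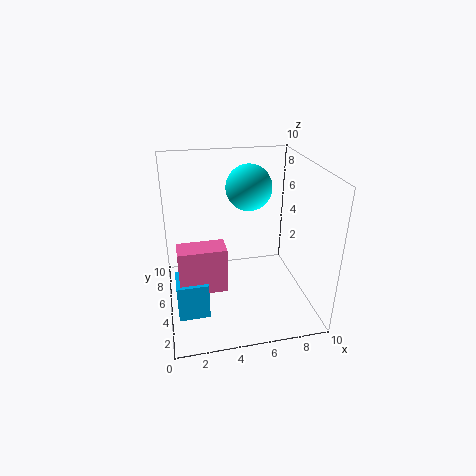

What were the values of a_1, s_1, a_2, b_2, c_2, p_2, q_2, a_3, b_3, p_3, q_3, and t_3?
a_1 = 6.5, s_1 = 1.75, a_2 = 0.5, b_2 = 2, c_2 = 1, p_2 = 2, q_2 = 2, a_3 = 0.75, b_3 = 2.25, p_3 = 3, q_3 = 1.5, t_3 = 3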